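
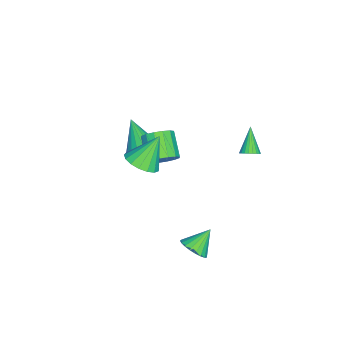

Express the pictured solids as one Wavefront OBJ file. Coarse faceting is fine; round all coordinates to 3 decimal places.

v 0.349 0.148 -0.681
v 0.94 -0.223 -0.251
v -0.097 -0.879 0.611
v -0.689 -0.508 0.181
v 0.874 0.145 -0.051
v -0.164 -0.51 0.811
v 0.666 0.515 -0.02
v -0.371 -0.141 0.842
v 0.374 0.785 -0.166
v -0.664 0.129 0.696
v 0.075 0.885 -0.45
v -0.963 0.23 0.412
v -0.151 0.788 -0.796
v -1.189 0.132 0.066
v -0.243 0.519 -1.111
v -1.28 -0.137 -0.249
v -0.176 0.15 -1.311
v -1.214 -0.505 -0.449
v 0.031 -0.219 -1.342
v -1.006 -0.875 -0.48
v 0.324 -0.489 -1.196
v -0.714 -1.145 -0.334
v 0.623 -0.59 -0.912
v -0.415 -1.245 -0.05
v 0.849 -0.492 -0.566
v -0.189 -1.148 0.296
v -2.295 3.668 -1.55
v -1.922 3.71 -1.176
v -3.345 3.352 -0.47
v -1.991 3.905 -1.186
v -2.107 4.063 -1.252
v -2.25 4.162 -1.363
v -2.401 4.185 -1.503
v -2.536 4.129 -1.65
v -2.633 4.003 -1.782
v -2.679 3.826 -1.878
v -2.667 3.625 -1.925
v -2.598 3.43 -1.915
v -2.483 3.272 -1.849
v -2.339 3.174 -1.737
v -2.188 3.151 -1.597
v -2.054 3.206 -1.451
v -1.956 3.332 -1.319
v -1.91 3.509 -1.222
v 4.006 2.907 -3.12
v 4.615 3.183 -2.739
v 3.194 3.453 -2.22
v 4.55 3.422 -2.942
v 4.391 3.571 -3.176
v 4.166 3.606 -3.4
v 3.913 3.52 -3.576
v 3.675 3.328 -3.674
v 3.496 3.064 -3.675
v 3.404 2.772 -3.581
v 3.416 2.503 -3.407
v 3.531 2.304 -3.184
v 3.727 2.21 -2.949
v 3.972 2.236 -2.744
v 4.223 2.378 -2.605
v 4.436 2.612 -2.554
v 4.575 2.896 -2.601
v -0.87 -1.233 -1.774
v -0.33 -1.007 -0.963
v -2.13 -2.407 -0.606
v -0.595 -0.72 -0.961
v -0.901 -0.512 -1.082
v -1.203 -0.413 -1.309
v -1.454 -0.439 -1.606
v -1.617 -0.586 -1.929
v -1.665 -0.832 -2.228
v -1.593 -1.139 -2.458
v -1.41 -1.46 -2.584
v -1.146 -1.747 -2.587
v -0.839 -1.955 -2.465
v -0.537 -2.054 -2.239
v -0.286 -2.028 -1.941
v -0.124 -1.88 -1.618
v -0.075 -1.635 -1.319
v -0.147 -1.328 -1.089
v 2.165 -0.278 0.779
v 2.909 -0.538 1.274
v 1.395 0.338 2.261
v 3.004 -0.121 1.15
v 2.906 0.26 0.941
v 2.64 0.518 0.695
v 2.264 0.593 0.468
v 1.866 0.469 0.313
v 1.536 0.173 0.264
v 1.351 -0.225 0.334
v 1.352 -0.636 0.505
v 1.54 -0.965 0.739
v 1.871 -1.136 0.983
v 2.269 -1.111 1.18
v 2.644 -0.895 1.285
f 2 1 5
f 2 5 3
f 3 5 6
f 3 6 4
f 5 1 7
f 5 7 6
f 6 7 8
f 6 8 4
f 7 1 9
f 7 9 8
f 8 9 10
f 8 10 4
f 9 1 11
f 9 11 10
f 10 11 12
f 10 12 4
f 11 1 13
f 11 13 12
f 12 13 14
f 12 14 4
f 13 1 15
f 13 15 14
f 14 15 16
f 14 16 4
f 15 1 17
f 15 17 16
f 16 17 18
f 16 18 4
f 17 1 19
f 17 19 18
f 18 19 20
f 18 20 4
f 19 1 21
f 19 21 20
f 20 21 22
f 20 22 4
f 21 1 23
f 21 23 22
f 22 23 24
f 22 24 4
f 23 1 25
f 23 25 24
f 24 25 26
f 24 26 4
f 25 1 2
f 25 2 26
f 26 2 3
f 26 3 4
f 28 27 30
f 28 30 29
f 30 27 31
f 30 31 29
f 31 27 32
f 31 32 29
f 32 27 33
f 32 33 29
f 33 27 34
f 33 34 29
f 34 27 35
f 34 35 29
f 35 27 36
f 35 36 29
f 36 27 37
f 36 37 29
f 37 27 38
f 37 38 29
f 38 27 39
f 38 39 29
f 39 27 40
f 39 40 29
f 40 27 41
f 40 41 29
f 41 27 42
f 41 42 29
f 42 27 43
f 42 43 29
f 43 27 44
f 43 44 29
f 44 27 28
f 44 28 29
f 46 45 48
f 46 48 47
f 48 45 49
f 48 49 47
f 49 45 50
f 49 50 47
f 50 45 51
f 50 51 47
f 51 45 52
f 51 52 47
f 52 45 53
f 52 53 47
f 53 45 54
f 53 54 47
f 54 45 55
f 54 55 47
f 55 45 56
f 55 56 47
f 56 45 57
f 56 57 47
f 57 45 58
f 57 58 47
f 58 45 59
f 58 59 47
f 59 45 60
f 59 60 47
f 60 45 61
f 60 61 47
f 61 45 46
f 61 46 47
f 63 62 65
f 63 65 64
f 65 62 66
f 65 66 64
f 66 62 67
f 66 67 64
f 67 62 68
f 67 68 64
f 68 62 69
f 68 69 64
f 69 62 70
f 69 70 64
f 70 62 71
f 70 71 64
f 71 62 72
f 71 72 64
f 72 62 73
f 72 73 64
f 73 62 74
f 73 74 64
f 74 62 75
f 74 75 64
f 75 62 76
f 75 76 64
f 76 62 77
f 76 77 64
f 77 62 78
f 77 78 64
f 78 62 79
f 78 79 64
f 79 62 63
f 79 63 64
f 81 80 83
f 81 83 82
f 83 80 84
f 83 84 82
f 84 80 85
f 84 85 82
f 85 80 86
f 85 86 82
f 86 80 87
f 86 87 82
f 87 80 88
f 87 88 82
f 88 80 89
f 88 89 82
f 89 80 90
f 89 90 82
f 90 80 91
f 90 91 82
f 91 80 92
f 91 92 82
f 92 80 93
f 92 93 82
f 93 80 94
f 93 94 82
f 94 80 81
f 94 81 82



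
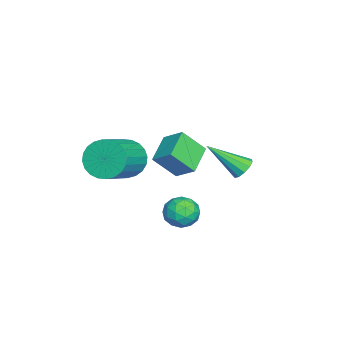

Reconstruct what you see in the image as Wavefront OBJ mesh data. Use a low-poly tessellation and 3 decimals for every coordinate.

v -0.434 -0.725 -3.925
v 0.071 -0.102 -4.035
v 0.589 -1.538 -3.825
v 1.094 -0.915 -3.935
v 0.663 -0.971 -3.252
v 0.031 -0.468 -3.314
v 0.629 -1.172 -4.546
v -0.003 -0.669 -4.608
v 0.729 -0.378 -4.419
v 0.749 -0.254 -3.619
v -0.089 -1.386 -4.241
v -0.069 -1.262 -3.441
v -0.271 -0.342 -3.989
v 0.931 -1.298 -3.871
v 0.678 -1.33 -3.47
v 0.975 -0.964 -3.534
v -0.295 -0.558 -3.565
v 0.002 -0.192 -3.629
v 0.35 -0.702 -3.169
v 0.658 -1.448 -4.231
v 0.955 -1.082 -4.295
v -0.315 -0.676 -4.326
v -0.018 -0.31 -4.39
v 0.31 -0.938 -4.691
v 0.412 -0.139 -4.279
v 1.013 -0.616 -4.22
v 0.74 -0.767 -4.579
v 0.369 -0.472 -4.616
v 0.424 -0.065 -3.809
v 1.026 -0.543 -3.75
v 0.772 -0.576 -3.349
v 0.4 -0.281 -3.385
v 0.811 -0.228 -4.034
v -0.366 -1.097 -4.11
v 0.236 -1.575 -4.051
v 0.26 -1.359 -4.475
v -0.112 -1.064 -4.511
v -0.353 -1.024 -3.64
v 0.248 -1.501 -3.581
v 0.291 -1.168 -3.244
v -0.08 -0.873 -3.281
v -0.151 -1.412 -3.826
v -3.238 -2.113 -1.789
v -2.809 -1.274 -1.147
v -3.497 -1.164 -2.855
v -3.067 -0.326 -2.213
v -1.893 -2.374 -2.347
v -1.463 -1.536 -1.705
v -2.151 -1.426 -3.413
v -1.722 -0.587 -2.771
v 0.346 -3.059 -1
v 0.846 -2.887 -1.801
v 2.435 -3.41 -0.921
v 1.934 -3.581 -0.12
v 0.862 -2.554 -1.632
v 2.451 -3.076 -0.751
v 0.8 -2.297 -1.367
v 2.388 -2.819 -0.486
v 0.668 -2.156 -1.046
v 2.256 -2.678 -0.165
v 0.487 -2.152 -0.718
v 2.076 -2.675 0.163
v 0.285 -2.287 -0.433
v 1.873 -2.809 0.448
v 0.092 -2.539 -0.234
v 1.68 -3.061 0.647
v -0.063 -2.87 -0.152
v 1.526 -3.393 0.729
v -0.155 -3.23 -0.199
v 1.434 -3.753 0.681
v -0.171 -3.564 -0.369
v 1.418 -4.086 0.512
v -0.108 -3.821 -0.634
v 1.48 -4.343 0.247
v 0.024 -3.962 -0.955
v 1.612 -4.484 -0.074
v 0.204 -3.965 -1.283
v 1.793 -4.488 -0.402
v 0.407 -3.831 -1.568
v 1.995 -4.353 -0.687
v 0.6 -3.579 -1.767
v 2.188 -4.101 -0.886
v 0.754 -3.247 -1.849
v 2.343 -3.77 -0.968
v 2.249 1.852 0.072
v 2.576 2.142 0.406
v 2.311 0.448 1.228
v 2.253 2.202 0.497
v 1.929 2.128 0.425
v 1.727 1.949 0.218
v 1.724 1.733 -0.044
v 1.922 1.562 -0.262
v 2.244 1.502 -0.353
v 2.568 1.576 -0.281
v 2.77 1.755 -0.074
v 2.773 1.971 0.188
f 1 38 17
f 38 12 41
f 17 41 6
f 38 41 17
f 1 17 13
f 17 6 18
f 13 18 2
f 17 18 13
f 1 13 22
f 13 2 23
f 22 23 8
f 13 23 22
f 1 22 34
f 22 8 37
f 34 37 11
f 22 37 34
f 1 34 38
f 34 11 42
f 38 42 12
f 34 42 38
f 2 18 29
f 18 6 32
f 29 32 10
f 18 32 29
f 6 41 19
f 41 12 40
f 19 40 5
f 41 40 19
f 12 42 39
f 42 11 35
f 39 35 3
f 42 35 39
f 11 37 36
f 37 8 24
f 36 24 7
f 37 24 36
f 8 23 28
f 23 2 25
f 28 25 9
f 23 25 28
f 4 30 16
f 30 10 31
f 16 31 5
f 30 31 16
f 4 16 14
f 16 5 15
f 14 15 3
f 16 15 14
f 4 14 21
f 14 3 20
f 21 20 7
f 14 20 21
f 4 21 26
f 21 7 27
f 26 27 9
f 21 27 26
f 4 26 30
f 26 9 33
f 30 33 10
f 26 33 30
f 5 31 19
f 31 10 32
f 19 32 6
f 31 32 19
f 3 15 39
f 15 5 40
f 39 40 12
f 15 40 39
f 7 20 36
f 20 3 35
f 36 35 11
f 20 35 36
f 9 27 28
f 27 7 24
f 28 24 8
f 27 24 28
f 10 33 29
f 33 9 25
f 29 25 2
f 33 25 29
f 44 46 43
f 47 44 43
f 43 46 45
f 45 47 43
f 44 50 46
f 48 44 47
f 48 50 44
f 46 50 45
f 49 47 45
f 45 50 49
f 49 48 47
f 50 48 49
f 52 51 55
f 52 55 53
f 53 55 56
f 53 56 54
f 55 51 57
f 55 57 56
f 56 57 58
f 56 58 54
f 57 51 59
f 57 59 58
f 58 59 60
f 58 60 54
f 59 51 61
f 59 61 60
f 60 61 62
f 60 62 54
f 61 51 63
f 61 63 62
f 62 63 64
f 62 64 54
f 63 51 65
f 63 65 64
f 64 65 66
f 64 66 54
f 65 51 67
f 65 67 66
f 66 67 68
f 66 68 54
f 67 51 69
f 67 69 68
f 68 69 70
f 68 70 54
f 69 51 71
f 69 71 70
f 70 71 72
f 70 72 54
f 71 51 73
f 71 73 72
f 72 73 74
f 72 74 54
f 73 51 75
f 73 75 74
f 74 75 76
f 74 76 54
f 75 51 77
f 75 77 76
f 76 77 78
f 76 78 54
f 77 51 79
f 77 79 78
f 78 79 80
f 78 80 54
f 79 51 81
f 79 81 80
f 80 81 82
f 80 82 54
f 81 51 83
f 81 83 82
f 82 83 84
f 82 84 54
f 83 51 52
f 83 52 84
f 84 52 53
f 84 53 54
f 86 85 88
f 86 88 87
f 88 85 89
f 88 89 87
f 89 85 90
f 89 90 87
f 90 85 91
f 90 91 87
f 91 85 92
f 91 92 87
f 92 85 93
f 92 93 87
f 93 85 94
f 93 94 87
f 94 85 95
f 94 95 87
f 95 85 96
f 95 96 87
f 96 85 86
f 96 86 87



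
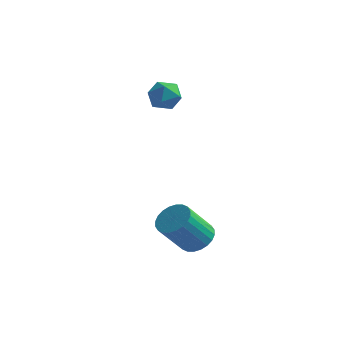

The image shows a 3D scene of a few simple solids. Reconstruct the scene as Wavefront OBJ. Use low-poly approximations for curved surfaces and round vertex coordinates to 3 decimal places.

v 3.349 -0.784 -1.305
v 3.968 -0.768 -1.025
v 3.451 -1.541 0.165
v 2.831 -1.556 -0.115
v 3.862 -0.546 -0.927
v 3.344 -1.318 0.263
v 3.677 -0.36 -0.887
v 3.159 -1.132 0.303
v 3.442 -0.238 -0.91
v 2.925 -1.011 0.28
v 3.194 -0.2 -0.993
v 2.676 -0.972 0.196
v 2.968 -0.25 -1.124
v 2.45 -1.023 0.066
v 2.801 -0.382 -1.282
v 2.283 -1.154 -0.093
v 2.717 -0.574 -1.444
v 2.199 -1.347 -0.254
v 2.729 -0.799 -1.585
v 2.212 -1.572 -0.395
v 2.836 -1.022 -1.683
v 2.318 -1.794 -0.493
v 3.021 -1.208 -1.723
v 2.503 -1.98 -0.533
v 3.255 -1.329 -1.7
v 2.738 -2.102 -0.51
v 3.504 -1.368 -1.616
v 2.986 -2.14 -0.427
v 3.73 -1.317 -1.486
v 3.212 -2.09 -0.296
v 3.897 -1.186 -1.327
v 3.379 -1.958 -0.138
v 3.981 -0.993 -1.166
v 3.463 -1.766 0.024
v 0.425 3.186 3.288
v 0.884 2.943 3.732
v 0.316 2.177 2.848
v 0.775 1.934 3.292
v 0.16 2.136 3.512
v 0.227 2.759 3.784
v 0.973 2.361 2.796
v 1.04 2.984 3.068
v 1.222 2.433 3.428
v 0.72 2.294 3.871
v 0.48 2.826 2.709
v -0.022 2.687 3.152
f 2 1 5
f 2 5 3
f 3 5 6
f 3 6 4
f 5 1 7
f 5 7 6
f 6 7 8
f 6 8 4
f 7 1 9
f 7 9 8
f 8 9 10
f 8 10 4
f 9 1 11
f 9 11 10
f 10 11 12
f 10 12 4
f 11 1 13
f 11 13 12
f 12 13 14
f 12 14 4
f 13 1 15
f 13 15 14
f 14 15 16
f 14 16 4
f 15 1 17
f 15 17 16
f 16 17 18
f 16 18 4
f 17 1 19
f 17 19 18
f 18 19 20
f 18 20 4
f 19 1 21
f 19 21 20
f 20 21 22
f 20 22 4
f 21 1 23
f 21 23 22
f 22 23 24
f 22 24 4
f 23 1 25
f 23 25 24
f 24 25 26
f 24 26 4
f 25 1 27
f 25 27 26
f 26 27 28
f 26 28 4
f 27 1 29
f 27 29 28
f 28 29 30
f 28 30 4
f 29 1 31
f 29 31 30
f 30 31 32
f 30 32 4
f 31 1 33
f 31 33 32
f 32 33 34
f 32 34 4
f 33 1 2
f 33 2 34
f 34 2 3
f 34 3 4
f 35 46 40
f 35 40 36
f 35 36 42
f 35 42 45
f 35 45 46
f 36 40 44
f 40 46 39
f 46 45 37
f 45 42 41
f 42 36 43
f 38 44 39
f 38 39 37
f 38 37 41
f 38 41 43
f 38 43 44
f 39 44 40
f 37 39 46
f 41 37 45
f 43 41 42
f 44 43 36



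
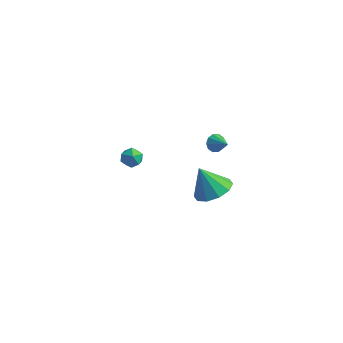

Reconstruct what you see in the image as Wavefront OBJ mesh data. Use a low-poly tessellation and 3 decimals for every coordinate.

v 1.257 3.529 1.893
v 1.564 3.719 1.505
v 2.103 3.211 2.407
v 1.52 3.957 1.725
v 1.376 4.033 2.009
v 1.186 3.916 2.249
v 1.023 3.651 2.353
v 0.95 3.34 2.281
v 0.994 3.101 2.061
v 1.138 3.026 1.777
v 1.328 3.143 1.537
v 1.491 3.408 1.433
v -3.21 2.988 -1.008
v -2.997 3.284 -0.481
v -2.903 2.076 -0.619
v -2.69 2.372 -0.092
v -3.32 2.336 -0.208
v -3.51 2.9 -0.448
v -2.39 2.46 -0.652
v -2.58 3.024 -0.892
v -2.491 2.958 -0.26
v -3.065 2.882 0.014
v -2.835 2.478 -1.114
v -3.409 2.402 -0.84
v 3.446 -0.334 2.412
v 4.308 -0.412 2.852
v 2.754 -0.466 3.748
v 4.161 0.169 2.833
v 3.742 0.558 2.653
v 3.209 0.606 2.382
v 2.768 0.295 2.122
v 2.585 -0.257 1.973
v 2.732 -0.838 1.992
v 3.151 -1.227 2.172
v 3.683 -1.275 2.443
v 4.125 -0.964 2.703
f 2 1 4
f 2 4 3
f 4 1 5
f 4 5 3
f 5 1 6
f 5 6 3
f 6 1 7
f 6 7 3
f 7 1 8
f 7 8 3
f 8 1 9
f 8 9 3
f 9 1 10
f 9 10 3
f 10 1 11
f 10 11 3
f 11 1 12
f 11 12 3
f 12 1 2
f 12 2 3
f 13 24 18
f 13 18 14
f 13 14 20
f 13 20 23
f 13 23 24
f 14 18 22
f 18 24 17
f 24 23 15
f 23 20 19
f 20 14 21
f 16 22 17
f 16 17 15
f 16 15 19
f 16 19 21
f 16 21 22
f 17 22 18
f 15 17 24
f 19 15 23
f 21 19 20
f 22 21 14
f 26 25 28
f 26 28 27
f 28 25 29
f 28 29 27
f 29 25 30
f 29 30 27
f 30 25 31
f 30 31 27
f 31 25 32
f 31 32 27
f 32 25 33
f 32 33 27
f 33 25 34
f 33 34 27
f 34 25 35
f 34 35 27
f 35 25 36
f 35 36 27
f 36 25 26
f 36 26 27



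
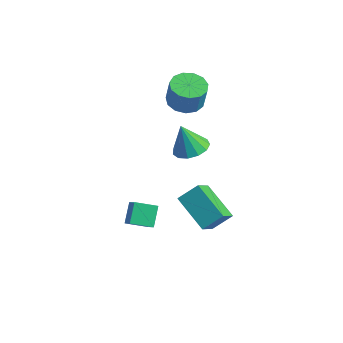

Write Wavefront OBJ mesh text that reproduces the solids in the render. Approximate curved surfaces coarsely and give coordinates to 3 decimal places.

v 0.041 0.038 0.493
v 0.558 -0.734 0.53
v -0.421 -0.198 2.007
v 0.868 -0.341 0.686
v 0.915 0.172 0.781
v 0.685 0.643 0.784
v 0.25 0.921 0.695
v -0.251 0.92 0.542
v -0.659 0.638 0.373
v -0.845 0.166 0.243
v -0.75 -0.346 0.192
v -0.404 -0.737 0.236
v 0.084 -0.882 0.363
v -0.035 -0.09 -3.393
v 0.388 -1.249 -2.297
v 0.463 0.788 -2.657
v 0.886 -0.37 -1.561
v 1.814 -0.33 -4.359
v 2.237 -1.488 -3.263
v 2.312 0.549 -3.623
v 2.735 -0.61 -2.527
v -0.798 -3.272 -1.977
v -0.059 -3.653 -1.211
v -0.039 -2.475 -2.312
v 0.699 -2.856 -1.546
v -0.359 -4.024 -2.774
v 0.379 -4.405 -2.008
v 0.399 -3.227 -3.109
v 1.138 -3.608 -2.343
v -2.815 2.609 0.753
v -1.946 2.972 0.572
v -1.635 2.915 1.946
v -2.505 2.551 2.127
v -2.271 3.395 0.663
v -1.961 3.337 2.037
v -2.77 3.567 0.783
v -2.459 3.51 2.157
v -3.283 3.436 0.893
v -2.972 3.378 2.267
v -3.647 3.042 0.959
v -3.337 2.984 2.333
v -3.748 2.51 0.959
v -3.437 2.452 2.334
v -3.552 2.01 0.894
v -3.242 1.952 2.268
v -3.123 1.7 0.784
v -2.812 1.642 2.158
v -2.596 1.679 0.664
v -2.285 1.621 2.038
v -2.138 1.953 0.572
v -1.828 1.895 1.947
v -1.896 2.435 0.538
v -1.585 2.377 1.912
f 2 1 4
f 2 4 3
f 4 1 5
f 4 5 3
f 5 1 6
f 5 6 3
f 6 1 7
f 6 7 3
f 7 1 8
f 7 8 3
f 8 1 9
f 8 9 3
f 9 1 10
f 9 10 3
f 10 1 11
f 10 11 3
f 11 1 12
f 11 12 3
f 12 1 13
f 12 13 3
f 13 1 2
f 13 2 3
f 15 17 14
f 18 15 14
f 14 17 16
f 16 18 14
f 15 21 17
f 19 15 18
f 19 21 15
f 17 21 16
f 20 18 16
f 16 21 20
f 20 19 18
f 21 19 20
f 23 25 22
f 26 23 22
f 22 25 24
f 24 26 22
f 23 29 25
f 27 23 26
f 27 29 23
f 25 29 24
f 28 26 24
f 24 29 28
f 28 27 26
f 29 27 28
f 31 30 34
f 31 34 32
f 32 34 35
f 32 35 33
f 34 30 36
f 34 36 35
f 35 36 37
f 35 37 33
f 36 30 38
f 36 38 37
f 37 38 39
f 37 39 33
f 38 30 40
f 38 40 39
f 39 40 41
f 39 41 33
f 40 30 42
f 40 42 41
f 41 42 43
f 41 43 33
f 42 30 44
f 42 44 43
f 43 44 45
f 43 45 33
f 44 30 46
f 44 46 45
f 45 46 47
f 45 47 33
f 46 30 48
f 46 48 47
f 47 48 49
f 47 49 33
f 48 30 50
f 48 50 49
f 49 50 51
f 49 51 33
f 50 30 52
f 50 52 51
f 51 52 53
f 51 53 33
f 52 30 31
f 52 31 53
f 53 31 32
f 53 32 33



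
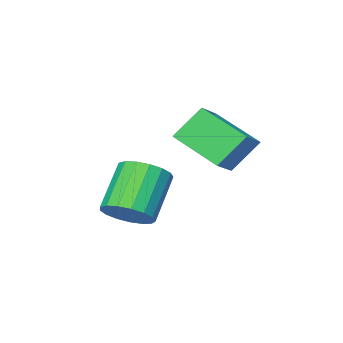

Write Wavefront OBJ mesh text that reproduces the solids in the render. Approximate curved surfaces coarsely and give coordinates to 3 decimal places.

v -0.254 4.439 3.365
v 0.116 2.681 4.222
v 0.724 4.922 3.933
v 1.094 3.164 4.79
v 0.606 4.056 2.21
v 0.976 2.298 3.067
v 1.584 4.539 2.778
v 1.954 2.781 3.635
v 4.237 3.458 0.979
v 4.823 3.78 1.581
v 3.67 3.184 3.023
v 3.083 2.862 2.421
v 4.559 4.112 1.507
v 3.405 3.516 2.949
v 4.221 4.294 1.312
v 3.067 3.698 2.753
v 3.887 4.285 1.041
v 2.733 3.689 2.482
v 3.632 4.086 0.755
v 2.479 3.49 2.197
v 3.517 3.743 0.521
v 2.363 3.148 1.962
v 3.566 3.335 0.392
v 2.412 2.74 1.833
v 3.769 2.955 0.397
v 2.615 2.36 1.839
v 4.079 2.691 0.536
v 2.926 2.095 1.978
v 4.425 2.601 0.776
v 3.272 2.006 2.218
v 4.728 2.709 1.063
v 3.575 2.113 2.505
v 4.919 2.987 1.331
v 3.765 2.392 2.772
v 4.953 3.374 1.518
v 3.799 2.778 2.959
f 2 4 1
f 5 2 1
f 1 4 3
f 3 5 1
f 2 8 4
f 6 2 5
f 6 8 2
f 4 8 3
f 7 5 3
f 3 8 7
f 7 6 5
f 8 6 7
f 10 9 13
f 10 13 11
f 11 13 14
f 11 14 12
f 13 9 15
f 13 15 14
f 14 15 16
f 14 16 12
f 15 9 17
f 15 17 16
f 16 17 18
f 16 18 12
f 17 9 19
f 17 19 18
f 18 19 20
f 18 20 12
f 19 9 21
f 19 21 20
f 20 21 22
f 20 22 12
f 21 9 23
f 21 23 22
f 22 23 24
f 22 24 12
f 23 9 25
f 23 25 24
f 24 25 26
f 24 26 12
f 25 9 27
f 25 27 26
f 26 27 28
f 26 28 12
f 27 9 29
f 27 29 28
f 28 29 30
f 28 30 12
f 29 9 31
f 29 31 30
f 30 31 32
f 30 32 12
f 31 9 33
f 31 33 32
f 32 33 34
f 32 34 12
f 33 9 35
f 33 35 34
f 34 35 36
f 34 36 12
f 35 9 10
f 35 10 36
f 36 10 11
f 36 11 12



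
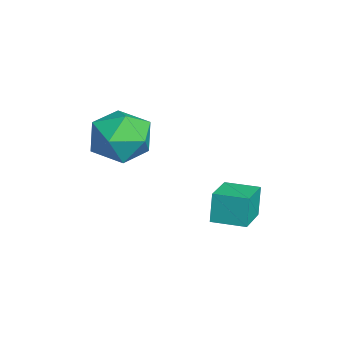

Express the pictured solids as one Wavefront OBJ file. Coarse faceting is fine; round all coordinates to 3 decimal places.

v 1.116 0.293 -0.892
v 1.862 -0.563 -0.926
v 0.178 -0.577 0.426
v 0.924 -1.433 0.392
v 1.24 -0.42 0.797
v 1.82 0.118 -0.018
v 0.22 -1.258 -0.482
v 0.8 -0.72 -1.297
v 1.308 -1.521 -0.673
v 1.938 -1.003 0.117
v 0.102 -0.137 -0.617
v 0.732 0.381 0.173
v 2.21 2.458 -3.03
v 1.966 2.554 -1.941
v 2.674 3.521 -3.02
v 2.43 3.617 -1.931
v 3.43 1.923 -2.709
v 3.186 2.019 -1.62
v 3.894 2.986 -2.699
v 3.65 3.082 -1.61
f 1 12 6
f 1 6 2
f 1 2 8
f 1 8 11
f 1 11 12
f 2 6 10
f 6 12 5
f 12 11 3
f 11 8 7
f 8 2 9
f 4 10 5
f 4 5 3
f 4 3 7
f 4 7 9
f 4 9 10
f 5 10 6
f 3 5 12
f 7 3 11
f 9 7 8
f 10 9 2
f 14 16 13
f 17 14 13
f 13 16 15
f 15 17 13
f 14 20 16
f 18 14 17
f 18 20 14
f 16 20 15
f 19 17 15
f 15 20 19
f 19 18 17
f 20 18 19



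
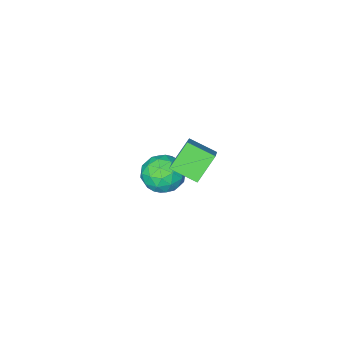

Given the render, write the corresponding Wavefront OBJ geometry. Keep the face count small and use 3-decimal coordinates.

v 0.18 3.454 3.149
v 0.913 2.304 3.696
v 0.981 4.394 4.052
v 1.715 3.244 4.599
v 1.305 3.616 1.981
v 2.039 2.466 2.528
v 2.107 4.556 2.884
v 2.84 3.406 3.431
v -0.039 0.112 -2.508
v 0.673 -0.214 -1.615
v -0.533 -1.726 -2.785
v 0.179 -2.052 -1.892
v -0.811 -1.435 -1.667
v -0.506 -0.3 -1.496
v 0.646 -1.64 -2.904
v 0.951 -0.505 -2.733
v 1.097 -1.297 -1.859
v 0.196 -1.17 -1.095
v -0.056 -0.77 -3.305
v -0.957 -0.643 -2.541
v 0.36 0.11 -2.037
v -0.22 -2.05 -2.363
v -0.802 -1.688 -2.231
v -0.384 -1.879 -1.705
v -0.333 0.06 -1.968
v 0.086 -0.132 -1.442
v -0.787 -0.849 -1.473
v 0.054 -1.808 -2.958
v 0.473 -2 -2.432
v 0.524 -0.061 -2.695
v 0.942 -0.252 -2.169
v 0.927 -1.091 -2.927
v 1.028 -0.718 -1.656
v 0.738 -1.798 -1.819
v 1.012 -1.556 -2.414
v 1.191 -0.889 -2.313
v 0.498 -0.643 -1.207
v 0.208 -1.723 -1.369
v -0.374 -1.361 -1.237
v -0.195 -0.694 -1.137
v 0.747 -1.28 -1.35
v -0.068 -0.217 -3.031
v -0.358 -1.297 -3.193
v 0.335 -1.246 -3.263
v 0.514 -0.579 -3.163
v -0.598 -0.142 -2.581
v -0.888 -1.222 -2.744
v -1.051 -1.051 -2.087
v -0.872 -0.384 -1.986
v -0.607 -0.66 -3.05
f 2 4 1
f 5 2 1
f 1 4 3
f 3 5 1
f 2 8 4
f 6 2 5
f 6 8 2
f 4 8 3
f 7 5 3
f 3 8 7
f 7 6 5
f 8 6 7
f 9 46 25
f 46 20 49
f 25 49 14
f 46 49 25
f 9 25 21
f 25 14 26
f 21 26 10
f 25 26 21
f 9 21 30
f 21 10 31
f 30 31 16
f 21 31 30
f 9 30 42
f 30 16 45
f 42 45 19
f 30 45 42
f 9 42 46
f 42 19 50
f 46 50 20
f 42 50 46
f 10 26 37
f 26 14 40
f 37 40 18
f 26 40 37
f 14 49 27
f 49 20 48
f 27 48 13
f 49 48 27
f 20 50 47
f 50 19 43
f 47 43 11
f 50 43 47
f 19 45 44
f 45 16 32
f 44 32 15
f 45 32 44
f 16 31 36
f 31 10 33
f 36 33 17
f 31 33 36
f 12 38 24
f 38 18 39
f 24 39 13
f 38 39 24
f 12 24 22
f 24 13 23
f 22 23 11
f 24 23 22
f 12 22 29
f 22 11 28
f 29 28 15
f 22 28 29
f 12 29 34
f 29 15 35
f 34 35 17
f 29 35 34
f 12 34 38
f 34 17 41
f 38 41 18
f 34 41 38
f 13 39 27
f 39 18 40
f 27 40 14
f 39 40 27
f 11 23 47
f 23 13 48
f 47 48 20
f 23 48 47
f 15 28 44
f 28 11 43
f 44 43 19
f 28 43 44
f 17 35 36
f 35 15 32
f 36 32 16
f 35 32 36
f 18 41 37
f 41 17 33
f 37 33 10
f 41 33 37



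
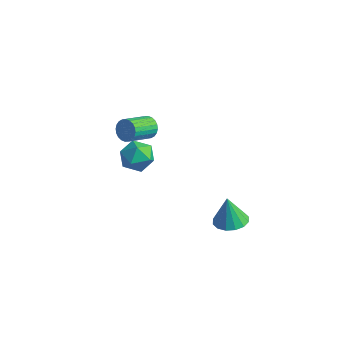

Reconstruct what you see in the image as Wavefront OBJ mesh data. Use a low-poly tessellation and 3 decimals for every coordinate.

v -0.305 -1.024 3.632
v 0.18 -0.882 4.041
v 0.03 -2.313 4.717
v -0.455 -2.456 4.308
v -0.02 -0.799 4.171
v -0.171 -2.23 4.848
v -0.265 -0.751 4.22
v -0.415 -2.182 4.896
v -0.515 -0.744 4.179
v -0.665 -2.175 4.855
v -0.733 -0.779 4.055
v -0.884 -2.211 4.731
v -0.886 -0.852 3.866
v -1.037 -2.284 4.543
v -0.951 -0.952 3.642
v -1.101 -2.383 4.318
v -0.917 -1.062 3.416
v -1.067 -2.493 4.092
v -0.79 -1.167 3.223
v -0.94 -2.598 3.899
v -0.589 -1.25 3.092
v -0.74 -2.681 3.769
v -0.345 -1.298 3.044
v -0.495 -2.729 3.72
v -0.095 -1.305 3.085
v -0.245 -2.736 3.761
v 0.124 -1.269 3.209
v -0.027 -2.701 3.885
v 0.277 -1.196 3.397
v 0.126 -2.628 4.074
v 0.341 -1.097 3.622
v 0.191 -2.528 4.298
v 0.307 -0.987 3.848
v 0.157 -2.418 4.524
v 3.372 1.012 -3.191
v 3.904 1.77 -3.108
v 3.068 1.048 -1.569
v 3.461 1.938 -3.195
v 2.994 1.857 -3.28
v 2.628 1.55 -3.342
v 2.462 1.099 -3.363
v 2.539 0.624 -3.338
v 2.84 0.254 -3.273
v 3.283 0.086 -3.187
v 3.75 0.167 -3.101
v 4.115 0.474 -3.039
v 4.282 0.925 -3.018
v 4.204 1.4 -3.044
v -2.338 -0.591 -0.028
v -1.786 0.24 0.019
v -1.074 -1.46 0.481
v -0.522 -0.629 0.528
v -1.272 -0.767 1.173
v -2.053 -0.23 0.859
v -0.807 -0.99 -0.359
v -1.588 -0.453 -0.673
v -0.839 -0.007 -0.185
v -1.127 0.131 0.761
v -1.733 -1.351 -0.261
v -2.021 -1.213 0.685
f 2 1 5
f 2 5 3
f 3 5 6
f 3 6 4
f 5 1 7
f 5 7 6
f 6 7 8
f 6 8 4
f 7 1 9
f 7 9 8
f 8 9 10
f 8 10 4
f 9 1 11
f 9 11 10
f 10 11 12
f 10 12 4
f 11 1 13
f 11 13 12
f 12 13 14
f 12 14 4
f 13 1 15
f 13 15 14
f 14 15 16
f 14 16 4
f 15 1 17
f 15 17 16
f 16 17 18
f 16 18 4
f 17 1 19
f 17 19 18
f 18 19 20
f 18 20 4
f 19 1 21
f 19 21 20
f 20 21 22
f 20 22 4
f 21 1 23
f 21 23 22
f 22 23 24
f 22 24 4
f 23 1 25
f 23 25 24
f 24 25 26
f 24 26 4
f 25 1 27
f 25 27 26
f 26 27 28
f 26 28 4
f 27 1 29
f 27 29 28
f 28 29 30
f 28 30 4
f 29 1 31
f 29 31 30
f 30 31 32
f 30 32 4
f 31 1 33
f 31 33 32
f 32 33 34
f 32 34 4
f 33 1 2
f 33 2 34
f 34 2 3
f 34 3 4
f 36 35 38
f 36 38 37
f 38 35 39
f 38 39 37
f 39 35 40
f 39 40 37
f 40 35 41
f 40 41 37
f 41 35 42
f 41 42 37
f 42 35 43
f 42 43 37
f 43 35 44
f 43 44 37
f 44 35 45
f 44 45 37
f 45 35 46
f 45 46 37
f 46 35 47
f 46 47 37
f 47 35 48
f 47 48 37
f 48 35 36
f 48 36 37
f 49 60 54
f 49 54 50
f 49 50 56
f 49 56 59
f 49 59 60
f 50 54 58
f 54 60 53
f 60 59 51
f 59 56 55
f 56 50 57
f 52 58 53
f 52 53 51
f 52 51 55
f 52 55 57
f 52 57 58
f 53 58 54
f 51 53 60
f 55 51 59
f 57 55 56
f 58 57 50



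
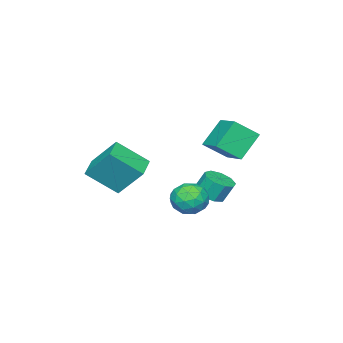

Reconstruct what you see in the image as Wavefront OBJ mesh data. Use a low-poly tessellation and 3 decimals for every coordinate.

v 2.506 -2.527 -1.735
v 2.251 -1.125 -0.112
v 3.757 -1.95 -2.037
v 3.502 -0.548 -0.414
v 3.458 -3.892 -0.406
v 3.203 -2.49 1.217
v 4.709 -3.315 -0.708
v 4.454 -1.913 0.915
v 1.082 1.383 -2.189
v 1.773 2.172 -2.354
v 2.387 0.288 -1.966
v 3.078 1.077 -2.131
v 2.485 1.066 -1.25
v 1.679 1.742 -1.388
v 2.481 0.718 -2.932
v 1.675 1.394 -3.07
v 2.638 1.761 -2.813
v 2.64 1.976 -1.774
v 1.52 0.484 -2.546
v 1.522 0.699 -1.507
v 1.313 1.874 -2.291
v 2.847 0.586 -2.029
v 2.499 0.579 -1.511
v 2.905 1.044 -1.608
v 1.258 1.621 -1.723
v 1.664 2.085 -1.82
v 2.082 1.435 -1.171
v 2.496 0.375 -2.5
v 2.902 0.839 -2.597
v 1.255 1.416 -2.712
v 1.661 1.881 -2.809
v 2.078 1.025 -3.149
v 2.227 2.096 -2.658
v 2.994 1.452 -2.527
v 2.644 1.241 -2.998
v 2.17 1.639 -3.079
v 2.229 2.223 -2.047
v 2.996 1.579 -1.916
v 2.647 1.572 -1.398
v 2.173 1.97 -1.479
v 2.737 1.981 -2.317
v 1.164 0.881 -2.404
v 1.931 0.237 -2.273
v 1.987 0.49 -2.841
v 1.513 0.888 -2.922
v 1.166 1.008 -1.793
v 1.933 0.364 -1.662
v 1.99 0.821 -1.241
v 1.516 1.219 -1.322
v 1.423 0.479 -2.003
v -1.642 -0.237 -3.561
v -0.873 -0.584 -3.219
v -1.149 -0.11 -2.118
v -1.918 0.237 -2.459
v -0.769 -0.011 -3.439
v -1.045 0.463 -2.338
v -1.073 0.456 -3.716
v -1.349 0.93 -2.615
v -1.644 0.599 -3.921
v -1.919 1.073 -2.82
v -2.213 0.351 -3.956
v -2.489 0.825 -2.855
v -2.516 -0.172 -3.807
v -2.791 0.301 -2.706
v -2.41 -0.726 -3.542
v -2.685 -0.252 -2.441
v -1.944 -1.05 -3.286
v -2.22 -0.576 -2.185
v -1.338 -0.994 -3.158
v -1.613 -0.52 -2.057
v -3.81 0.463 0.292
v -2.877 -0.461 1.291
v -2.88 2.009 0.852
v -1.946 1.086 1.851
v -2.554 0.214 -1.111
v -1.62 -0.709 -0.112
v -1.623 1.761 -0.551
v -0.69 0.837 0.448
f 2 4 1
f 5 2 1
f 1 4 3
f 3 5 1
f 2 8 4
f 6 2 5
f 6 8 2
f 4 8 3
f 7 5 3
f 3 8 7
f 7 6 5
f 8 6 7
f 9 46 25
f 46 20 49
f 25 49 14
f 46 49 25
f 9 25 21
f 25 14 26
f 21 26 10
f 25 26 21
f 9 21 30
f 21 10 31
f 30 31 16
f 21 31 30
f 9 30 42
f 30 16 45
f 42 45 19
f 30 45 42
f 9 42 46
f 42 19 50
f 46 50 20
f 42 50 46
f 10 26 37
f 26 14 40
f 37 40 18
f 26 40 37
f 14 49 27
f 49 20 48
f 27 48 13
f 49 48 27
f 20 50 47
f 50 19 43
f 47 43 11
f 50 43 47
f 19 45 44
f 45 16 32
f 44 32 15
f 45 32 44
f 16 31 36
f 31 10 33
f 36 33 17
f 31 33 36
f 12 38 24
f 38 18 39
f 24 39 13
f 38 39 24
f 12 24 22
f 24 13 23
f 22 23 11
f 24 23 22
f 12 22 29
f 22 11 28
f 29 28 15
f 22 28 29
f 12 29 34
f 29 15 35
f 34 35 17
f 29 35 34
f 12 34 38
f 34 17 41
f 38 41 18
f 34 41 38
f 13 39 27
f 39 18 40
f 27 40 14
f 39 40 27
f 11 23 47
f 23 13 48
f 47 48 20
f 23 48 47
f 15 28 44
f 28 11 43
f 44 43 19
f 28 43 44
f 17 35 36
f 35 15 32
f 36 32 16
f 35 32 36
f 18 41 37
f 41 17 33
f 37 33 10
f 41 33 37
f 52 51 55
f 52 55 53
f 53 55 56
f 53 56 54
f 55 51 57
f 55 57 56
f 56 57 58
f 56 58 54
f 57 51 59
f 57 59 58
f 58 59 60
f 58 60 54
f 59 51 61
f 59 61 60
f 60 61 62
f 60 62 54
f 61 51 63
f 61 63 62
f 62 63 64
f 62 64 54
f 63 51 65
f 63 65 64
f 64 65 66
f 64 66 54
f 65 51 67
f 65 67 66
f 66 67 68
f 66 68 54
f 67 51 69
f 67 69 68
f 68 69 70
f 68 70 54
f 69 51 52
f 69 52 70
f 70 52 53
f 70 53 54
f 72 74 71
f 75 72 71
f 71 74 73
f 73 75 71
f 72 78 74
f 76 72 75
f 76 78 72
f 74 78 73
f 77 75 73
f 73 78 77
f 77 76 75
f 78 76 77



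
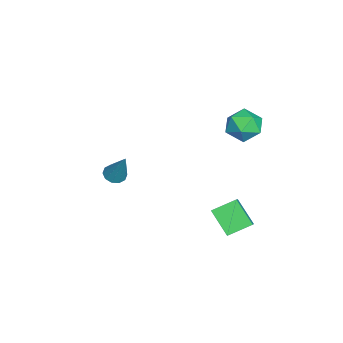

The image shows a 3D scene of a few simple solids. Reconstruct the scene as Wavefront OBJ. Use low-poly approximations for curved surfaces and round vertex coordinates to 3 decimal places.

v -0.067 1.47 -2.701
v -0.611 2.646 -2.12
v 0.757 2.412 -3.837
v 0.212 3.588 -3.256
v 1.048 1.552 -1.824
v 0.503 2.728 -1.243
v 1.871 2.494 -2.96
v 1.327 3.67 -2.379
v -2.941 -4.134 -2.843
v -2.462 -3.818 -3.169
v -2.139 -3.386 -0.937
v -2.78 -3.564 -3.135
v -3.159 -3.529 -2.989
v -3.455 -3.724 -2.788
v -3.555 -4.077 -2.608
v -3.42 -4.451 -2.518
v -3.102 -4.704 -2.552
v -2.723 -4.74 -2.698
v -2.427 -4.544 -2.899
v -2.327 -4.192 -3.079
v -2.535 3.534 2.779
v -1.727 3.169 3.4
v -2.273 2.211 1.66
v -1.465 1.846 2.281
v -2.488 1.789 2.634
v -2.649 2.606 3.325
v -1.351 2.774 1.735
v -1.512 3.591 2.426
v -0.995 2.698 2.755
v -1.698 2.09 3.31
v -2.302 3.29 1.75
v -3.005 2.682 2.305
f 2 4 1
f 5 2 1
f 1 4 3
f 3 5 1
f 2 8 4
f 6 2 5
f 6 8 2
f 4 8 3
f 7 5 3
f 3 8 7
f 7 6 5
f 8 6 7
f 10 9 12
f 10 12 11
f 12 9 13
f 12 13 11
f 13 9 14
f 13 14 11
f 14 9 15
f 14 15 11
f 15 9 16
f 15 16 11
f 16 9 17
f 16 17 11
f 17 9 18
f 17 18 11
f 18 9 19
f 18 19 11
f 19 9 20
f 19 20 11
f 20 9 10
f 20 10 11
f 21 32 26
f 21 26 22
f 21 22 28
f 21 28 31
f 21 31 32
f 22 26 30
f 26 32 25
f 32 31 23
f 31 28 27
f 28 22 29
f 24 30 25
f 24 25 23
f 24 23 27
f 24 27 29
f 24 29 30
f 25 30 26
f 23 25 32
f 27 23 31
f 29 27 28
f 30 29 22



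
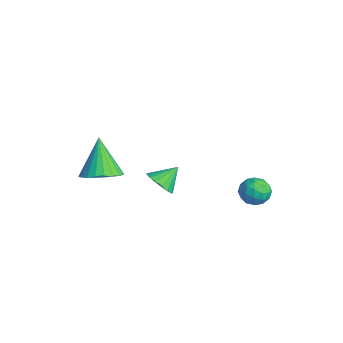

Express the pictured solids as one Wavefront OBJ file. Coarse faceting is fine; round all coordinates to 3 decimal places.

v 3.168 -2.419 0.255
v 3.865 -2.589 0.587
v 3.032 -1.481 1.025
v 3.953 -2.348 0.309
v 3.862 -2.123 0.019
v 3.612 -1.966 -0.217
v 3.26 -1.913 -0.345
v 2.887 -1.975 -0.335
v 2.579 -2.139 -0.19
v 2.405 -2.367 0.057
v 2.407 -2.607 0.349
v 2.583 -2.803 0.62
v 2.893 -2.912 0.808
v 3.266 -2.907 0.868
v 3.617 -2.791 0.789
v -2.228 -3.337 -2.85
v -1.456 -3.869 -2.313
v -3.332 -3.043 -0.97
v -1.313 -3.474 -2.291
v -1.31 -3.057 -2.354
v -1.446 -2.683 -2.493
v -1.701 -2.409 -2.686
v -2.036 -2.276 -2.904
v -2.401 -2.304 -3.113
v -2.739 -2.49 -3.283
v -2.999 -2.805 -3.386
v -3.142 -3.201 -3.408
v -3.146 -3.617 -3.345
v -3.009 -3.991 -3.207
v -2.754 -4.266 -3.014
v -2.419 -4.399 -2.796
v -2.055 -4.37 -2.586
v -1.717 -4.184 -2.417
v 2.209 3.028 -2.92
v 2.647 3.276 -2.273
v 2.033 1.844 -2.347
v 2.471 2.092 -1.7
v 1.732 2.417 -1.843
v 1.841 3.149 -2.197
v 2.839 1.971 -2.423
v 2.948 2.703 -2.777
v 3.037 2.623 -1.966
v 2.353 2.899 -1.607
v 2.327 2.221 -3.013
v 1.643 2.497 -2.654
v 2.444 3.256 -2.647
v 2.236 1.864 -1.973
v 1.802 2.055 -2.057
v 2.06 2.201 -1.677
v 1.969 3.181 -2.602
v 2.227 3.327 -2.222
v 1.689 2.822 -1.969
v 2.453 1.793 -2.398
v 2.711 1.939 -2.018
v 2.62 2.919 -2.943
v 2.878 3.065 -2.563
v 2.991 2.298 -2.651
v 2.93 3.018 -2.086
v 2.827 2.322 -1.749
v 3.043 2.251 -2.174
v 3.107 2.681 -2.382
v 2.528 3.18 -1.875
v 2.425 2.484 -1.538
v 1.99 2.675 -1.622
v 2.054 3.105 -1.831
v 2.757 2.796 -1.695
v 2.255 2.636 -3.082
v 2.152 1.94 -2.745
v 2.626 2.015 -2.789
v 2.69 2.445 -2.998
v 1.853 2.798 -2.871
v 1.75 2.102 -2.534
v 1.573 2.439 -2.238
v 1.637 2.869 -2.446
v 1.923 2.324 -2.925
f 2 1 4
f 2 4 3
f 4 1 5
f 4 5 3
f 5 1 6
f 5 6 3
f 6 1 7
f 6 7 3
f 7 1 8
f 7 8 3
f 8 1 9
f 8 9 3
f 9 1 10
f 9 10 3
f 10 1 11
f 10 11 3
f 11 1 12
f 11 12 3
f 12 1 13
f 12 13 3
f 13 1 14
f 13 14 3
f 14 1 15
f 14 15 3
f 15 1 2
f 15 2 3
f 17 16 19
f 17 19 18
f 19 16 20
f 19 20 18
f 20 16 21
f 20 21 18
f 21 16 22
f 21 22 18
f 22 16 23
f 22 23 18
f 23 16 24
f 23 24 18
f 24 16 25
f 24 25 18
f 25 16 26
f 25 26 18
f 26 16 27
f 26 27 18
f 27 16 28
f 27 28 18
f 28 16 29
f 28 29 18
f 29 16 30
f 29 30 18
f 30 16 31
f 30 31 18
f 31 16 32
f 31 32 18
f 32 16 33
f 32 33 18
f 33 16 17
f 33 17 18
f 34 71 50
f 71 45 74
f 50 74 39
f 71 74 50
f 34 50 46
f 50 39 51
f 46 51 35
f 50 51 46
f 34 46 55
f 46 35 56
f 55 56 41
f 46 56 55
f 34 55 67
f 55 41 70
f 67 70 44
f 55 70 67
f 34 67 71
f 67 44 75
f 71 75 45
f 67 75 71
f 35 51 62
f 51 39 65
f 62 65 43
f 51 65 62
f 39 74 52
f 74 45 73
f 52 73 38
f 74 73 52
f 45 75 72
f 75 44 68
f 72 68 36
f 75 68 72
f 44 70 69
f 70 41 57
f 69 57 40
f 70 57 69
f 41 56 61
f 56 35 58
f 61 58 42
f 56 58 61
f 37 63 49
f 63 43 64
f 49 64 38
f 63 64 49
f 37 49 47
f 49 38 48
f 47 48 36
f 49 48 47
f 37 47 54
f 47 36 53
f 54 53 40
f 47 53 54
f 37 54 59
f 54 40 60
f 59 60 42
f 54 60 59
f 37 59 63
f 59 42 66
f 63 66 43
f 59 66 63
f 38 64 52
f 64 43 65
f 52 65 39
f 64 65 52
f 36 48 72
f 48 38 73
f 72 73 45
f 48 73 72
f 40 53 69
f 53 36 68
f 69 68 44
f 53 68 69
f 42 60 61
f 60 40 57
f 61 57 41
f 60 57 61
f 43 66 62
f 66 42 58
f 62 58 35
f 66 58 62



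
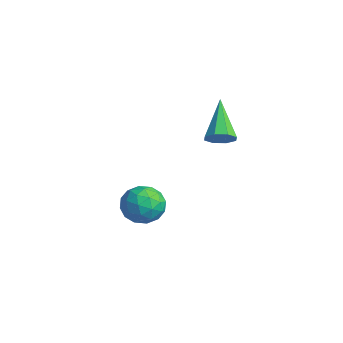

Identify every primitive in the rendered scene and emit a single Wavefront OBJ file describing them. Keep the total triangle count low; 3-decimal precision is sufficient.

v 4.28 2.919 1.243
v 4.542 2.517 1.71
v 2.9 3.641 2.637
v 4.769 2.977 1.697
v 4.71 3.403 1.418
v 4.399 3.546 1.037
v 4.018 3.322 0.776
v 3.791 2.862 0.788
v 3.85 2.436 1.068
v 4.161 2.293 1.449
v 1.291 1.09 -2.992
v 1.927 1.092 -2.222
v 2.293 0.128 -3.818
v 2.929 0.13 -3.048
v 2.05 -0.337 -2.968
v 1.43 0.258 -2.457
v 2.79 0.962 -3.583
v 2.17 1.557 -3.072
v 2.854 1.013 -2.587
v 2.396 0.21 -2.207
v 1.824 1.01 -3.833
v 1.366 0.207 -3.453
v 1.521 1.175 -2.534
v 2.699 0.045 -3.506
v 2.182 -0.23 -3.458
v 2.556 -0.229 -3.006
v 1.229 0.685 -2.673
v 1.603 0.686 -2.22
v 1.675 -0.153 -2.659
v 2.617 0.534 -3.82
v 2.991 0.535 -3.367
v 1.664 1.449 -3.034
v 2.038 1.45 -2.582
v 2.545 1.373 -3.381
v 2.44 1.13 -2.297
v 3.029 0.565 -2.782
v 2.946 1.054 -3.096
v 2.582 1.403 -2.796
v 2.171 0.658 -2.073
v 2.76 0.093 -2.559
v 2.243 -0.181 -2.512
v 1.879 0.168 -2.211
v 2.715 0.612 -2.288
v 1.46 1.127 -3.481
v 2.049 0.562 -3.967
v 2.341 1.052 -3.829
v 1.977 1.401 -3.528
v 1.191 0.655 -3.258
v 1.78 0.09 -3.743
v 1.638 -0.183 -3.244
v 1.274 0.166 -2.944
v 1.505 0.608 -3.752
f 2 1 4
f 2 4 3
f 4 1 5
f 4 5 3
f 5 1 6
f 5 6 3
f 6 1 7
f 6 7 3
f 7 1 8
f 7 8 3
f 8 1 9
f 8 9 3
f 9 1 10
f 9 10 3
f 10 1 2
f 10 2 3
f 11 48 27
f 48 22 51
f 27 51 16
f 48 51 27
f 11 27 23
f 27 16 28
f 23 28 12
f 27 28 23
f 11 23 32
f 23 12 33
f 32 33 18
f 23 33 32
f 11 32 44
f 32 18 47
f 44 47 21
f 32 47 44
f 11 44 48
f 44 21 52
f 48 52 22
f 44 52 48
f 12 28 39
f 28 16 42
f 39 42 20
f 28 42 39
f 16 51 29
f 51 22 50
f 29 50 15
f 51 50 29
f 22 52 49
f 52 21 45
f 49 45 13
f 52 45 49
f 21 47 46
f 47 18 34
f 46 34 17
f 47 34 46
f 18 33 38
f 33 12 35
f 38 35 19
f 33 35 38
f 14 40 26
f 40 20 41
f 26 41 15
f 40 41 26
f 14 26 24
f 26 15 25
f 24 25 13
f 26 25 24
f 14 24 31
f 24 13 30
f 31 30 17
f 24 30 31
f 14 31 36
f 31 17 37
f 36 37 19
f 31 37 36
f 14 36 40
f 36 19 43
f 40 43 20
f 36 43 40
f 15 41 29
f 41 20 42
f 29 42 16
f 41 42 29
f 13 25 49
f 25 15 50
f 49 50 22
f 25 50 49
f 17 30 46
f 30 13 45
f 46 45 21
f 30 45 46
f 19 37 38
f 37 17 34
f 38 34 18
f 37 34 38
f 20 43 39
f 43 19 35
f 39 35 12
f 43 35 39



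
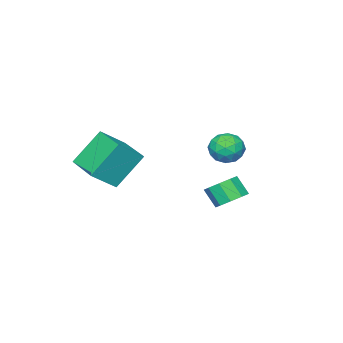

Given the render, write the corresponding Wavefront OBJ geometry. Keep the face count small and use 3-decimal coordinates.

v -3.978 1.039 0.682
v -3.57 1.668 0.196
v -3.37 0.012 -0.136
v -2.962 0.641 -0.622
v -2.715 0.501 0.226
v -3.091 1.136 0.731
v -3.849 0.544 -0.671
v -4.225 1.179 -0.166
v -3.49 1.362 -0.64
v -2.789 1.336 -0.086
v -4.151 0.344 0.146
v -3.45 0.318 0.7
v -3.827 1.443 0.51
v -3.113 0.237 -0.45
v -2.968 0.155 0.048
v -2.728 0.524 -0.238
v -3.546 1.131 0.825
v -3.306 1.5 0.539
v -2.804 0.815 0.557
v -3.634 0.18 -0.479
v -3.394 0.549 -0.765
v -4.212 1.156 0.298
v -3.972 1.525 0.012
v -4.136 0.865 -0.497
v -3.54 1.633 -0.267
v -3.183 1.03 -0.747
v -3.704 0.973 -0.776
v -3.925 1.346 -0.479
v -3.129 1.618 0.059
v -2.771 1.015 -0.421
v -2.626 0.932 0.077
v -2.847 1.305 0.374
v -3.082 1.438 -0.432
v -4.169 0.665 0.481
v -3.811 0.062 0.001
v -4.093 0.375 -0.314
v -4.314 0.748 -0.017
v -3.757 0.65 0.807
v -3.4 0.047 0.327
v -3.015 0.334 0.539
v -3.236 0.707 0.836
v -3.858 0.242 0.492
v -0.022 -2.065 0.581
v 1.139 -2.432 1.556
v 0.604 -0.305 0.496
v 1.765 -0.672 1.472
v 1.175 -2.568 -1.032
v 2.336 -2.935 -0.056
v 1.801 -0.808 -1.116
v 2.962 -1.175 -0.141
v -1.354 3.059 -1.758
v -0.717 2.661 -2.085
v -0.688 2.003 -1.23
v -1.326 2.401 -0.902
v -0.535 3.085 -1.766
v -0.506 2.426 -0.91
v -0.736 3.496 -1.442
v -0.708 2.838 -0.587
v -1.227 3.703 -1.267
v -1.198 3.045 -0.411
v -1.777 3.609 -1.321
v -1.749 2.951 -0.465
v -2.13 3.257 -1.579
v -2.101 2.599 -0.724
v -2.119 2.813 -1.921
v -2.091 2.155 -1.066
v -1.751 2.484 -2.187
v -1.722 1.826 -1.331
v -1.197 2.424 -2.252
v -1.168 1.766 -1.396
f 1 38 17
f 38 12 41
f 17 41 6
f 38 41 17
f 1 17 13
f 17 6 18
f 13 18 2
f 17 18 13
f 1 13 22
f 13 2 23
f 22 23 8
f 13 23 22
f 1 22 34
f 22 8 37
f 34 37 11
f 22 37 34
f 1 34 38
f 34 11 42
f 38 42 12
f 34 42 38
f 2 18 29
f 18 6 32
f 29 32 10
f 18 32 29
f 6 41 19
f 41 12 40
f 19 40 5
f 41 40 19
f 12 42 39
f 42 11 35
f 39 35 3
f 42 35 39
f 11 37 36
f 37 8 24
f 36 24 7
f 37 24 36
f 8 23 28
f 23 2 25
f 28 25 9
f 23 25 28
f 4 30 16
f 30 10 31
f 16 31 5
f 30 31 16
f 4 16 14
f 16 5 15
f 14 15 3
f 16 15 14
f 4 14 21
f 14 3 20
f 21 20 7
f 14 20 21
f 4 21 26
f 21 7 27
f 26 27 9
f 21 27 26
f 4 26 30
f 26 9 33
f 30 33 10
f 26 33 30
f 5 31 19
f 31 10 32
f 19 32 6
f 31 32 19
f 3 15 39
f 15 5 40
f 39 40 12
f 15 40 39
f 7 20 36
f 20 3 35
f 36 35 11
f 20 35 36
f 9 27 28
f 27 7 24
f 28 24 8
f 27 24 28
f 10 33 29
f 33 9 25
f 29 25 2
f 33 25 29
f 44 46 43
f 47 44 43
f 43 46 45
f 45 47 43
f 44 50 46
f 48 44 47
f 48 50 44
f 46 50 45
f 49 47 45
f 45 50 49
f 49 48 47
f 50 48 49
f 52 51 55
f 52 55 53
f 53 55 56
f 53 56 54
f 55 51 57
f 55 57 56
f 56 57 58
f 56 58 54
f 57 51 59
f 57 59 58
f 58 59 60
f 58 60 54
f 59 51 61
f 59 61 60
f 60 61 62
f 60 62 54
f 61 51 63
f 61 63 62
f 62 63 64
f 62 64 54
f 63 51 65
f 63 65 64
f 64 65 66
f 64 66 54
f 65 51 67
f 65 67 66
f 66 67 68
f 66 68 54
f 67 51 69
f 67 69 68
f 68 69 70
f 68 70 54
f 69 51 52
f 69 52 70
f 70 52 53
f 70 53 54



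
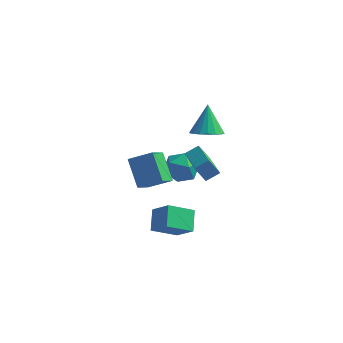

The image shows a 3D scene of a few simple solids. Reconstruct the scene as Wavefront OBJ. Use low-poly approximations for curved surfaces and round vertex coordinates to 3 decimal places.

v 1.178 -1.159 -0.465
v 0.227 -0.381 0.85
v 1.161 -0.029 -1.147
v 0.21 0.75 0.169
v 2.35 -0.77 0.151
v 1.399 0.009 1.467
v 2.333 0.361 -0.53
v 1.382 1.139 0.785
v 1.827 2.997 -0.478
v 2.283 2.7 -1.353
v 1.617 1.4 -0.047
v 2.073 1.103 -0.922
v 2.625 1.563 -0.183
v 2.755 2.55 -0.45
v 1.145 1.55 -0.95
v 1.275 2.537 -1.217
v 1.861 1.807 -1.645
v 2.776 1.814 -1.171
v 1.124 2.286 -0.229
v 2.039 2.293 0.245
v 3.242 -2.052 -2.075
v 2.851 -1.124 -1.252
v 2.191 -1.727 -2.94
v 1.8 -0.798 -2.118
v 4.16 -1.022 -2.802
v 3.769 -0.093 -1.98
v 3.109 -0.696 -3.668
v 2.718 0.232 -2.845
v 3.872 1.004 3.022
v 4.55 0.579 3.363
v 3.548 1.736 4.578
v 4.709 0.91 3.241
v 4.702 1.26 3.075
v 4.531 1.559 2.899
v 4.23 1.748 2.747
v 3.857 1.791 2.649
v 3.488 1.677 2.626
v 3.195 1.43 2.681
v 3.035 1.099 2.803
v 3.042 0.749 2.969
v 3.213 0.45 3.145
v 3.515 0.26 3.297
v 3.887 0.218 3.394
v 4.257 0.332 3.418
v 4.131 0.386 0.002
v 3.627 0.149 0.904
v 2.751 2.054 -0.331
v 2.247 1.817 0.571
v 4.653 0.903 0.429
v 4.149 0.666 1.331
v 3.273 2.571 0.096
v 2.769 2.334 0.998
f 2 4 1
f 5 2 1
f 1 4 3
f 3 5 1
f 2 8 4
f 6 2 5
f 6 8 2
f 4 8 3
f 7 5 3
f 3 8 7
f 7 6 5
f 8 6 7
f 9 20 14
f 9 14 10
f 9 10 16
f 9 16 19
f 9 19 20
f 10 14 18
f 14 20 13
f 20 19 11
f 19 16 15
f 16 10 17
f 12 18 13
f 12 13 11
f 12 11 15
f 12 15 17
f 12 17 18
f 13 18 14
f 11 13 20
f 15 11 19
f 17 15 16
f 18 17 10
f 22 24 21
f 25 22 21
f 21 24 23
f 23 25 21
f 22 28 24
f 26 22 25
f 26 28 22
f 24 28 23
f 27 25 23
f 23 28 27
f 27 26 25
f 28 26 27
f 30 29 32
f 30 32 31
f 32 29 33
f 32 33 31
f 33 29 34
f 33 34 31
f 34 29 35
f 34 35 31
f 35 29 36
f 35 36 31
f 36 29 37
f 36 37 31
f 37 29 38
f 37 38 31
f 38 29 39
f 38 39 31
f 39 29 40
f 39 40 31
f 40 29 41
f 40 41 31
f 41 29 42
f 41 42 31
f 42 29 43
f 42 43 31
f 43 29 44
f 43 44 31
f 44 29 30
f 44 30 31
f 46 48 45
f 49 46 45
f 45 48 47
f 47 49 45
f 46 52 48
f 50 46 49
f 50 52 46
f 48 52 47
f 51 49 47
f 47 52 51
f 51 50 49
f 52 50 51



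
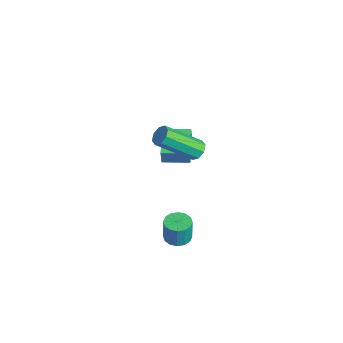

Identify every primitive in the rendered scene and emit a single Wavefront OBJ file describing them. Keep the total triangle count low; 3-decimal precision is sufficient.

v -1.65 -1.552 2.266
v -1.386 -1.87 1.935
v -1.666 -3.486 3.262
v -1.93 -3.168 3.594
v -1.142 -1.691 2.205
v -1.422 -3.307 3.532
v -1.196 -1.43 2.511
v -1.476 -3.046 3.838
v -1.515 -1.241 2.674
v -1.796 -2.857 4.001
v -1.914 -1.234 2.598
v -2.194 -2.85 3.925
v -2.158 -1.413 2.328
v -2.438 -3.029 3.655
v -2.104 -1.674 2.022
v -2.384 -3.29 3.349
v -1.784 -1.863 1.859
v -2.065 -3.479 3.186
v -4.821 -1.972 0.484
v -4.68 -2.067 1.287
v -4.313 -0.809 0.533
v -4.172 -0.904 1.335
v -3.408 -2.576 0.165
v -3.267 -2.671 0.967
v -2.9 -1.413 0.213
v -2.759 -1.508 1.016
v -1.316 -2.585 -3.339
v -0.725 -2.828 -3.377
v -0.653 -2.837 -2.2
v -1.244 -2.595 -2.161
v -0.683 -2.499 -3.377
v -0.611 -2.508 -2.199
v -0.811 -2.193 -3.367
v -0.738 -2.203 -2.189
v -1.074 -1.993 -3.349
v -1.002 -2.002 -2.171
v -1.402 -1.951 -3.329
v -1.33 -1.961 -2.151
v -1.707 -2.079 -3.311
v -1.635 -2.089 -2.133
v -1.907 -2.343 -3.3
v -1.835 -2.352 -2.123
v -1.949 -2.672 -3.301
v -1.877 -2.681 -2.123
v -1.822 -2.977 -3.311
v -1.749 -2.987 -2.133
v -1.558 -3.178 -3.329
v -1.486 -3.187 -2.151
v -1.23 -3.219 -3.349
v -1.158 -3.229 -2.171
v -0.925 -3.091 -3.367
v -0.853 -3.101 -2.189
f 2 1 5
f 2 5 3
f 3 5 6
f 3 6 4
f 5 1 7
f 5 7 6
f 6 7 8
f 6 8 4
f 7 1 9
f 7 9 8
f 8 9 10
f 8 10 4
f 9 1 11
f 9 11 10
f 10 11 12
f 10 12 4
f 11 1 13
f 11 13 12
f 12 13 14
f 12 14 4
f 13 1 15
f 13 15 14
f 14 15 16
f 14 16 4
f 15 1 17
f 15 17 16
f 16 17 18
f 16 18 4
f 17 1 2
f 17 2 18
f 18 2 3
f 18 3 4
f 20 22 19
f 23 20 19
f 19 22 21
f 21 23 19
f 20 26 22
f 24 20 23
f 24 26 20
f 22 26 21
f 25 23 21
f 21 26 25
f 25 24 23
f 26 24 25
f 28 27 31
f 28 31 29
f 29 31 32
f 29 32 30
f 31 27 33
f 31 33 32
f 32 33 34
f 32 34 30
f 33 27 35
f 33 35 34
f 34 35 36
f 34 36 30
f 35 27 37
f 35 37 36
f 36 37 38
f 36 38 30
f 37 27 39
f 37 39 38
f 38 39 40
f 38 40 30
f 39 27 41
f 39 41 40
f 40 41 42
f 40 42 30
f 41 27 43
f 41 43 42
f 42 43 44
f 42 44 30
f 43 27 45
f 43 45 44
f 44 45 46
f 44 46 30
f 45 27 47
f 45 47 46
f 46 47 48
f 46 48 30
f 47 27 49
f 47 49 48
f 48 49 50
f 48 50 30
f 49 27 51
f 49 51 50
f 50 51 52
f 50 52 30
f 51 27 28
f 51 28 52
f 52 28 29
f 52 29 30



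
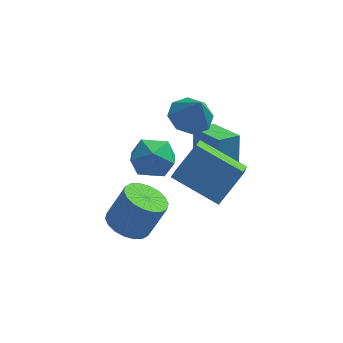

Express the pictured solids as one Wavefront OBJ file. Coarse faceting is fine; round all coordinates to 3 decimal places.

v 2.115 -0.694 0.15
v 2.823 -1.122 -0.229
v 2.505 -1.166 1.41
v 2.978 -0.472 -0.033
v 2.628 0.048 0.27
v 1.978 0.133 0.503
v 1.408 -0.266 0.53
v 1.252 -0.916 0.334
v 1.602 -1.436 0.031
v 2.253 -1.521 -0.202
v -0.187 -2.981 -4.462
v 0.61 -3.333 -4.788
v 1.324 -3.07 -3.324
v 0.527 -2.719 -2.998
v 0.644 -2.93 -4.877
v 1.358 -2.667 -3.413
v 0.513 -2.537 -4.883
v 1.227 -2.274 -3.419
v 0.243 -2.232 -4.806
v 0.958 -1.97 -3.342
v -0.111 -2.076 -4.661
v 0.603 -1.813 -3.197
v -0.481 -2.099 -4.477
v 0.233 -1.836 -3.013
v -0.793 -2.297 -4.289
v -0.078 -2.034 -2.825
v -0.984 -2.63 -4.136
v -0.27 -2.367 -2.672
v -1.018 -3.033 -4.047
v -0.304 -2.77 -2.583
v -0.887 -3.426 -4.041
v -0.173 -3.163 -2.577
v -0.618 -3.73 -4.118
v 0.097 -3.468 -2.654
v -0.263 -3.887 -4.263
v 0.451 -3.624 -2.799
v 0.107 -3.864 -4.447
v 0.821 -3.601 -2.983
v 0.418 -3.666 -4.635
v 1.133 -3.403 -3.171
v 1.615 -2.914 -1.091
v 1.505 -4.202 -0.166
v 2.505 -2.147 0.082
v 2.395 -3.436 1.008
v 3.365 -3.664 -1.928
v 3.255 -4.953 -1.002
v 4.255 -2.898 -0.754
v 4.145 -4.186 0.171
v 2.223 -0.835 -2.274
v 2.225 -0.329 -0.979
v 2.995 -0.289 -2.489
v 2.997 0.217 -1.194
v 3.203 -2.037 -1.806
v 3.205 -1.531 -0.511
v 3.975 -1.491 -2.021
v 3.977 -0.985 -0.726
v 0.184 0.268 -2.321
v 0.682 0.901 -2.998
v 0.618 -1.081 -3.262
v 1.116 -0.448 -3.939
v 1.501 -0.59 -2.971
v 1.233 0.244 -2.389
v 0.067 -0.424 -3.871
v -0.201 0.41 -3.289
v 0.61 0.473 -3.955
v 1.496 0.37 -3.399
v -0.196 -0.55 -2.861
v 0.69 -0.653 -2.305
f 2 1 4
f 2 4 3
f 4 1 5
f 4 5 3
f 5 1 6
f 5 6 3
f 6 1 7
f 6 7 3
f 7 1 8
f 7 8 3
f 8 1 9
f 8 9 3
f 9 1 10
f 9 10 3
f 10 1 2
f 10 2 3
f 12 11 15
f 12 15 13
f 13 15 16
f 13 16 14
f 15 11 17
f 15 17 16
f 16 17 18
f 16 18 14
f 17 11 19
f 17 19 18
f 18 19 20
f 18 20 14
f 19 11 21
f 19 21 20
f 20 21 22
f 20 22 14
f 21 11 23
f 21 23 22
f 22 23 24
f 22 24 14
f 23 11 25
f 23 25 24
f 24 25 26
f 24 26 14
f 25 11 27
f 25 27 26
f 26 27 28
f 26 28 14
f 27 11 29
f 27 29 28
f 28 29 30
f 28 30 14
f 29 11 31
f 29 31 30
f 30 31 32
f 30 32 14
f 31 11 33
f 31 33 32
f 32 33 34
f 32 34 14
f 33 11 35
f 33 35 34
f 34 35 36
f 34 36 14
f 35 11 37
f 35 37 36
f 36 37 38
f 36 38 14
f 37 11 39
f 37 39 38
f 38 39 40
f 38 40 14
f 39 11 12
f 39 12 40
f 40 12 13
f 40 13 14
f 42 44 41
f 45 42 41
f 41 44 43
f 43 45 41
f 42 48 44
f 46 42 45
f 46 48 42
f 44 48 43
f 47 45 43
f 43 48 47
f 47 46 45
f 48 46 47
f 50 52 49
f 53 50 49
f 49 52 51
f 51 53 49
f 50 56 52
f 54 50 53
f 54 56 50
f 52 56 51
f 55 53 51
f 51 56 55
f 55 54 53
f 56 54 55
f 57 68 62
f 57 62 58
f 57 58 64
f 57 64 67
f 57 67 68
f 58 62 66
f 62 68 61
f 68 67 59
f 67 64 63
f 64 58 65
f 60 66 61
f 60 61 59
f 60 59 63
f 60 63 65
f 60 65 66
f 61 66 62
f 59 61 68
f 63 59 67
f 65 63 64
f 66 65 58



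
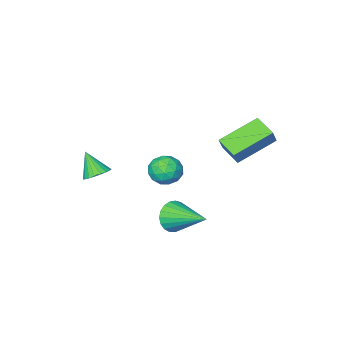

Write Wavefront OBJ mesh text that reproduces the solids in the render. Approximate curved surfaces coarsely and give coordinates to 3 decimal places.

v 2.56 -2.531 -1.046
v 3.176 -2.226 -0.911
v 2.7 -3.309 0.086
v 2.99 -2.052 -0.769
v 2.73 -1.962 -0.675
v 2.44 -1.97 -0.645
v 2.172 -2.075 -0.684
v 1.97 -2.259 -0.786
v 1.871 -2.49 -0.932
v 1.891 -2.728 -1.099
v 2.026 -2.932 -1.256
v 2.254 -3.067 -1.376
v 2.535 -3.109 -1.44
v 2.82 -3.051 -1.435
v 3.061 -2.904 -1.363
v 3.214 -2.691 -1.237
v 3.255 -2.452 -1.077
v -2.402 1.403 0.051
v -2.383 0.267 0.438
v -4.335 1.684 0.974
v -4.315 0.548 1.361
v -1.965 1.692 0.879
v -1.945 0.556 1.266
v -3.897 1.973 1.802
v -3.878 0.837 2.189
v -1.436 -2.493 -2.863
v -1.086 -3.063 -2.254
v -2.254 -3.577 -3.406
v -1.904 -4.147 -2.797
v -2.459 -3.485 -2.531
v -1.954 -2.815 -2.195
v -1.386 -3.825 -3.465
v -0.881 -3.155 -3.129
v -1.055 -3.886 -2.626
v -1.719 -3.675 -2.048
v -1.621 -2.965 -3.612
v -2.285 -2.754 -3.034
v -1.189 -2.683 -2.51
v -2.151 -3.957 -3.15
v -2.477 -3.568 -2.993
v -2.272 -3.903 -2.635
v -1.699 -2.537 -2.476
v -1.493 -2.872 -2.118
v -2.301 -3.12 -2.281
v -1.847 -3.768 -3.542
v -1.641 -4.103 -3.184
v -1.068 -2.737 -3.025
v -0.863 -3.072 -2.667
v -1.039 -3.52 -3.379
v -0.966 -3.501 -2.371
v -1.446 -4.139 -2.691
v -1.142 -3.95 -3.084
v -0.845 -3.556 -2.886
v -1.355 -3.378 -2.032
v -1.836 -4.015 -2.351
v -2.162 -3.626 -2.195
v -1.865 -3.232 -1.997
v -1.337 -3.862 -2.251
v -1.504 -2.625 -3.309
v -1.985 -3.262 -3.628
v -1.475 -3.408 -3.663
v -1.178 -3.014 -3.465
v -1.894 -2.501 -2.969
v -2.374 -3.139 -3.289
v -2.495 -3.084 -2.774
v -2.198 -2.69 -2.576
v -2.003 -2.778 -3.409
v 0.553 0.677 -2.825
v 1.039 1.042 -3.447
v 0.127 2.623 -2.015
v 0.712 1.035 -3.601
v 0.357 0.966 -3.622
v 0.037 0.847 -3.504
v -0.195 0.698 -3.269
v -0.297 0.546 -2.957
v -0.253 0.417 -2.622
v -0.069 0.332 -2.322
v 0.223 0.307 -2.109
v 0.571 0.346 -2.02
v 0.916 0.443 -2.07
v 1.199 0.579 -2.25
v 1.369 0.733 -2.53
v 1.399 0.877 -2.86
v 1.282 0.986 -3.185
f 2 1 4
f 2 4 3
f 4 1 5
f 4 5 3
f 5 1 6
f 5 6 3
f 6 1 7
f 6 7 3
f 7 1 8
f 7 8 3
f 8 1 9
f 8 9 3
f 9 1 10
f 9 10 3
f 10 1 11
f 10 11 3
f 11 1 12
f 11 12 3
f 12 1 13
f 12 13 3
f 13 1 14
f 13 14 3
f 14 1 15
f 14 15 3
f 15 1 16
f 15 16 3
f 16 1 17
f 16 17 3
f 17 1 2
f 17 2 3
f 19 21 18
f 22 19 18
f 18 21 20
f 20 22 18
f 19 25 21
f 23 19 22
f 23 25 19
f 21 25 20
f 24 22 20
f 20 25 24
f 24 23 22
f 25 23 24
f 26 63 42
f 63 37 66
f 42 66 31
f 63 66 42
f 26 42 38
f 42 31 43
f 38 43 27
f 42 43 38
f 26 38 47
f 38 27 48
f 47 48 33
f 38 48 47
f 26 47 59
f 47 33 62
f 59 62 36
f 47 62 59
f 26 59 63
f 59 36 67
f 63 67 37
f 59 67 63
f 27 43 54
f 43 31 57
f 54 57 35
f 43 57 54
f 31 66 44
f 66 37 65
f 44 65 30
f 66 65 44
f 37 67 64
f 67 36 60
f 64 60 28
f 67 60 64
f 36 62 61
f 62 33 49
f 61 49 32
f 62 49 61
f 33 48 53
f 48 27 50
f 53 50 34
f 48 50 53
f 29 55 41
f 55 35 56
f 41 56 30
f 55 56 41
f 29 41 39
f 41 30 40
f 39 40 28
f 41 40 39
f 29 39 46
f 39 28 45
f 46 45 32
f 39 45 46
f 29 46 51
f 46 32 52
f 51 52 34
f 46 52 51
f 29 51 55
f 51 34 58
f 55 58 35
f 51 58 55
f 30 56 44
f 56 35 57
f 44 57 31
f 56 57 44
f 28 40 64
f 40 30 65
f 64 65 37
f 40 65 64
f 32 45 61
f 45 28 60
f 61 60 36
f 45 60 61
f 34 52 53
f 52 32 49
f 53 49 33
f 52 49 53
f 35 58 54
f 58 34 50
f 54 50 27
f 58 50 54
f 69 68 71
f 69 71 70
f 71 68 72
f 71 72 70
f 72 68 73
f 72 73 70
f 73 68 74
f 73 74 70
f 74 68 75
f 74 75 70
f 75 68 76
f 75 76 70
f 76 68 77
f 76 77 70
f 77 68 78
f 77 78 70
f 78 68 79
f 78 79 70
f 79 68 80
f 79 80 70
f 80 68 81
f 80 81 70
f 81 68 82
f 81 82 70
f 82 68 83
f 82 83 70
f 83 68 84
f 83 84 70
f 84 68 69
f 84 69 70



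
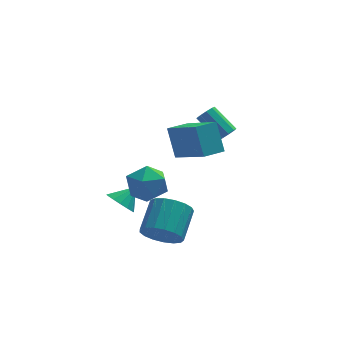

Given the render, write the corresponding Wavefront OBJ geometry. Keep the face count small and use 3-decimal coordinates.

v 1.267 0.309 1.713
v 1.012 1.082 3.067
v 2.214 0.854 1.58
v 1.958 1.627 2.934
v 2.302 -1.227 2.786
v 2.046 -0.454 4.14
v 3.248 -0.682 2.653
v 2.993 0.091 4.007
v 3.93 3.054 1.024
v 4.363 3.181 1.303
v 3.503 4.073 2.234
v 3.07 3.946 1.956
v 4.316 3.418 1.032
v 3.455 4.31 1.964
v 4.088 3.484 0.758
v 3.228 4.376 1.689
v 3.786 3.35 0.609
v 2.926 4.242 1.54
v 3.552 3.077 0.654
v 2.692 3.969 1.585
v 3.495 2.793 0.872
v 2.634 3.685 1.803
v 3.641 2.632 1.162
v 2.781 3.524 2.093
v 3.923 2.668 1.387
v 3.062 3.56 2.318
v 4.208 2.885 1.443
v 3.347 3.777 2.374
v -0.98 2.202 -2.578
v -0.645 2.577 -3.174
v -0.22 2.658 -1.862
v -0.927 2.831 -3.036
v -1.223 2.917 -2.775
v -1.454 2.811 -2.462
v -1.559 2.541 -2.18
v -1.508 2.181 -2.004
v -1.316 1.827 -1.982
v -1.034 1.573 -2.12
v -0.738 1.487 -2.381
v -0.507 1.594 -2.694
v -0.402 1.863 -2.977
v -0.453 2.223 -3.152
v -0.671 0.964 -0.651
v -0.175 1.512 0.111
v 0.295 -0.412 -0.291
v 0.791 0.136 0.471
v -0.228 -0.137 0.592
v -0.825 0.713 0.369
v 0.945 0.387 -0.549
v 0.348 1.237 -0.772
v 0.824 1.155 0.175
v 0.099 0.831 0.879
v 0.021 0.269 -1.059
v -0.704 -0.055 -0.355
v 0.448 -1.524 -1.956
v 1.252 -2.047 -1.711
v 1.856 -0.719 -0.859
v 1.052 -0.196 -1.104
v 1.372 -1.839 -2.12
v 1.976 -0.512 -1.267
v 1.28 -1.559 -2.491
v 1.885 -0.232 -1.638
v 0.998 -1.271 -2.74
v 1.602 0.057 -1.887
v 0.59 -1.041 -2.809
v 1.194 0.287 -1.956
v 0.149 -0.921 -2.683
v 0.753 0.407 -1.83
v -0.224 -0.94 -2.39
v 0.381 0.388 -1.537
v -0.442 -1.092 -1.998
v 0.162 0.236 -1.145
v -0.457 -1.343 -1.597
v 0.148 -0.015 -0.744
v -0.264 -1.636 -1.278
v 0.34 -0.308 -0.425
v 0.091 -1.903 -1.114
v 0.696 -0.575 -0.261
v 0.529 -2.083 -1.143
v 1.133 -0.755 -0.291
v 0.947 -2.135 -1.359
v 1.552 -0.807 -0.506
f 2 4 1
f 5 2 1
f 1 4 3
f 3 5 1
f 2 8 4
f 6 2 5
f 6 8 2
f 4 8 3
f 7 5 3
f 3 8 7
f 7 6 5
f 8 6 7
f 10 9 13
f 10 13 11
f 11 13 14
f 11 14 12
f 13 9 15
f 13 15 14
f 14 15 16
f 14 16 12
f 15 9 17
f 15 17 16
f 16 17 18
f 16 18 12
f 17 9 19
f 17 19 18
f 18 19 20
f 18 20 12
f 19 9 21
f 19 21 20
f 20 21 22
f 20 22 12
f 21 9 23
f 21 23 22
f 22 23 24
f 22 24 12
f 23 9 25
f 23 25 24
f 24 25 26
f 24 26 12
f 25 9 27
f 25 27 26
f 26 27 28
f 26 28 12
f 27 9 10
f 27 10 28
f 28 10 11
f 28 11 12
f 30 29 32
f 30 32 31
f 32 29 33
f 32 33 31
f 33 29 34
f 33 34 31
f 34 29 35
f 34 35 31
f 35 29 36
f 35 36 31
f 36 29 37
f 36 37 31
f 37 29 38
f 37 38 31
f 38 29 39
f 38 39 31
f 39 29 40
f 39 40 31
f 40 29 41
f 40 41 31
f 41 29 42
f 41 42 31
f 42 29 30
f 42 30 31
f 43 54 48
f 43 48 44
f 43 44 50
f 43 50 53
f 43 53 54
f 44 48 52
f 48 54 47
f 54 53 45
f 53 50 49
f 50 44 51
f 46 52 47
f 46 47 45
f 46 45 49
f 46 49 51
f 46 51 52
f 47 52 48
f 45 47 54
f 49 45 53
f 51 49 50
f 52 51 44
f 56 55 59
f 56 59 57
f 57 59 60
f 57 60 58
f 59 55 61
f 59 61 60
f 60 61 62
f 60 62 58
f 61 55 63
f 61 63 62
f 62 63 64
f 62 64 58
f 63 55 65
f 63 65 64
f 64 65 66
f 64 66 58
f 65 55 67
f 65 67 66
f 66 67 68
f 66 68 58
f 67 55 69
f 67 69 68
f 68 69 70
f 68 70 58
f 69 55 71
f 69 71 70
f 70 71 72
f 70 72 58
f 71 55 73
f 71 73 72
f 72 73 74
f 72 74 58
f 73 55 75
f 73 75 74
f 74 75 76
f 74 76 58
f 75 55 77
f 75 77 76
f 76 77 78
f 76 78 58
f 77 55 79
f 77 79 78
f 78 79 80
f 78 80 58
f 79 55 81
f 79 81 80
f 80 81 82
f 80 82 58
f 81 55 56
f 81 56 82
f 82 56 57
f 82 57 58



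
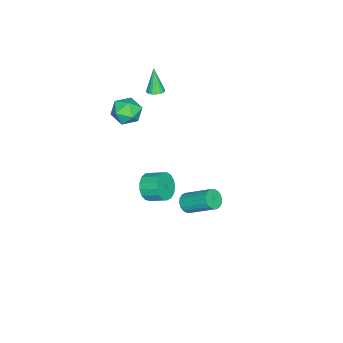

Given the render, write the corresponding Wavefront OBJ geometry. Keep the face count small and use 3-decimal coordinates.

v -0.309 -2.186 3.128
v 0.607 -2.285 3.039
v -0.507 -3.595 2.661
v 0.409 -3.694 2.572
v 0.032 -3.616 3.413
v 0.154 -2.746 3.702
v -0.054 -3.134 1.998
v 0.068 -2.264 2.287
v 0.764 -2.871 2.34
v 0.817 -3.169 3.215
v -0.717 -2.711 2.485
v -0.664 -3.009 3.36
v -2.577 -2.504 2.527
v -2.157 -2.26 2.681
v -2.963 -2.796 4.053
v -2.311 -2.094 2.673
v -2.519 -2.009 2.637
v -2.738 -2.023 2.579
v -2.925 -2.131 2.511
v -3.043 -2.314 2.446
v -3.069 -2.534 2.397
v -2.998 -2.748 2.374
v -2.843 -2.914 2.382
v -2.636 -2.999 2.418
v -2.417 -2.985 2.476
v -2.229 -2.876 2.544
v -2.111 -2.694 2.609
v -2.085 -2.474 2.658
v -0.512 -1.983 -3.936
v -0.019 -2.279 -3.257
v -0.055 -1.253 -2.784
v -0.548 -0.957 -3.464
v 0.268 -2.139 -3.538
v 0.232 -1.113 -3.065
v 0.377 -1.964 -3.91
v 0.341 -0.938 -3.438
v 0.283 -1.793 -4.289
v 0.247 -0.767 -3.816
v 0.006 -1.665 -4.587
v -0.03 -0.639 -4.114
v -0.389 -1.61 -4.735
v -0.425 -0.585 -4.263
v -0.813 -1.641 -4.701
v -0.849 -0.615 -4.228
v -1.168 -1.75 -4.492
v -1.203 -0.724 -4.019
v -1.372 -1.912 -4.155
v -1.408 -0.887 -3.682
v -1.379 -2.091 -3.768
v -1.415 -1.065 -3.295
v -1.188 -2.245 -3.42
v -1.224 -1.219 -2.947
v -0.842 -2.338 -3.19
v -0.878 -1.313 -2.717
v -0.42 -2.351 -3.131
v -0.456 -1.325 -2.658
v 3.366 2.105 0.08
v 3.939 1.985 0.211
v 4.007 3.476 1.27
v 3.434 3.595 1.14
v 3.959 2.139 -0.006
v 4.027 3.63 1.053
v 3.861 2.286 -0.207
v 3.929 3.777 0.853
v 3.665 2.397 -0.35
v 3.733 3.888 0.709
v 3.41 2.45 -0.408
v 3.478 3.941 0.651
v 3.146 2.434 -0.37
v 3.214 3.925 0.689
v 2.926 2.354 -0.242
v 2.994 3.845 0.817
v 2.793 2.224 -0.05
v 2.861 3.715 1.009
v 2.773 2.07 0.167
v 2.841 3.561 1.226
v 2.871 1.923 0.367
v 2.939 3.414 1.427
v 3.067 1.812 0.511
v 3.135 3.303 1.57
v 3.322 1.759 0.569
v 3.39 3.25 1.628
v 3.586 1.775 0.531
v 3.654 3.266 1.59
v 3.806 1.855 0.403
v 3.874 3.346 1.462
f 1 12 6
f 1 6 2
f 1 2 8
f 1 8 11
f 1 11 12
f 2 6 10
f 6 12 5
f 12 11 3
f 11 8 7
f 8 2 9
f 4 10 5
f 4 5 3
f 4 3 7
f 4 7 9
f 4 9 10
f 5 10 6
f 3 5 12
f 7 3 11
f 9 7 8
f 10 9 2
f 14 13 16
f 14 16 15
f 16 13 17
f 16 17 15
f 17 13 18
f 17 18 15
f 18 13 19
f 18 19 15
f 19 13 20
f 19 20 15
f 20 13 21
f 20 21 15
f 21 13 22
f 21 22 15
f 22 13 23
f 22 23 15
f 23 13 24
f 23 24 15
f 24 13 25
f 24 25 15
f 25 13 26
f 25 26 15
f 26 13 27
f 26 27 15
f 27 13 28
f 27 28 15
f 28 13 14
f 28 14 15
f 30 29 33
f 30 33 31
f 31 33 34
f 31 34 32
f 33 29 35
f 33 35 34
f 34 35 36
f 34 36 32
f 35 29 37
f 35 37 36
f 36 37 38
f 36 38 32
f 37 29 39
f 37 39 38
f 38 39 40
f 38 40 32
f 39 29 41
f 39 41 40
f 40 41 42
f 40 42 32
f 41 29 43
f 41 43 42
f 42 43 44
f 42 44 32
f 43 29 45
f 43 45 44
f 44 45 46
f 44 46 32
f 45 29 47
f 45 47 46
f 46 47 48
f 46 48 32
f 47 29 49
f 47 49 48
f 48 49 50
f 48 50 32
f 49 29 51
f 49 51 50
f 50 51 52
f 50 52 32
f 51 29 53
f 51 53 52
f 52 53 54
f 52 54 32
f 53 29 55
f 53 55 54
f 54 55 56
f 54 56 32
f 55 29 30
f 55 30 56
f 56 30 31
f 56 31 32
f 58 57 61
f 58 61 59
f 59 61 62
f 59 62 60
f 61 57 63
f 61 63 62
f 62 63 64
f 62 64 60
f 63 57 65
f 63 65 64
f 64 65 66
f 64 66 60
f 65 57 67
f 65 67 66
f 66 67 68
f 66 68 60
f 67 57 69
f 67 69 68
f 68 69 70
f 68 70 60
f 69 57 71
f 69 71 70
f 70 71 72
f 70 72 60
f 71 57 73
f 71 73 72
f 72 73 74
f 72 74 60
f 73 57 75
f 73 75 74
f 74 75 76
f 74 76 60
f 75 57 77
f 75 77 76
f 76 77 78
f 76 78 60
f 77 57 79
f 77 79 78
f 78 79 80
f 78 80 60
f 79 57 81
f 79 81 80
f 80 81 82
f 80 82 60
f 81 57 83
f 81 83 82
f 82 83 84
f 82 84 60
f 83 57 85
f 83 85 84
f 84 85 86
f 84 86 60
f 85 57 58
f 85 58 86
f 86 58 59
f 86 59 60

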